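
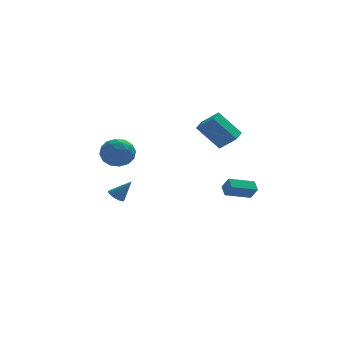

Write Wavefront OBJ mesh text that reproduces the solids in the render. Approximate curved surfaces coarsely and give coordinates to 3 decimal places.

v 2.863 -0.846 -1.389
v 3.179 -1.267 -0.61
v 2.832 -0.148 -0.999
v 3.147 -0.569 -0.22
v 4.473 -0.511 -1.86
v 4.788 -0.932 -1.081
v 4.441 0.187 -1.47
v 4.757 -0.234 -0.691
v 2.653 -0.318 2.126
v 1.387 0.162 3.652
v 3.16 0.58 2.264
v 1.893 1.059 3.79
v 3.507 -0.939 3.03
v 2.24 -0.46 4.556
v 4.013 -0.042 3.168
v 2.747 0.438 4.694
v -2.941 2.285 -2.256
v -2.509 2.079 -2.618
v -2.039 2.155 -1.104
v -2.469 2.364 -2.618
v -2.537 2.63 -2.534
v -2.698 2.817 -2.387
v -2.915 2.882 -2.211
v -3.137 2.81 -2.044
v -3.315 2.618 -1.926
v -3.407 2.349 -1.884
v -3.393 2.066 -1.927
v -3.275 1.832 -2.046
v -3.081 1.703 -2.213
v -2.854 1.706 -2.389
v -2.648 1.842 -2.536
v -3.661 -2.62 3.838
v -2.906 -3.345 3.933
v -4.574 -3.695 2.887
v -3.819 -4.42 2.982
v -4.399 -4.153 3.817
v -3.835 -3.488 4.405
v -3.645 -3.552 2.415
v -3.081 -2.887 3.003
v -2.896 -3.921 3.054
v -3.362 -4.292 3.921
v -4.118 -2.748 2.899
v -4.584 -3.119 3.766
v -3.204 -2.888 3.969
v -4.276 -4.152 2.851
v -4.617 -3.995 3.342
v -4.173 -4.421 3.398
v -3.75 -2.972 4.246
v -3.306 -3.398 4.302
v -4.183 -3.873 4.234
v -4.174 -3.642 2.518
v -3.73 -4.068 2.574
v -3.307 -2.619 3.422
v -2.863 -3.045 3.478
v -3.297 -3.167 2.586
v -2.754 -3.653 3.508
v -3.29 -4.285 2.949
v -3.188 -3.775 2.616
v -2.857 -3.384 2.961
v -3.028 -3.871 4.018
v -3.564 -4.503 3.459
v -3.905 -4.346 3.949
v -3.573 -3.955 4.295
v -3.022 -4.21 3.501
v -3.916 -2.537 3.361
v -4.452 -3.169 2.802
v -3.907 -3.085 2.525
v -3.575 -2.694 2.871
v -4.19 -2.755 3.871
v -4.726 -3.387 3.312
v -4.623 -3.656 3.859
v -4.292 -3.265 4.204
v -4.458 -2.83 3.319
f 2 4 1
f 5 2 1
f 1 4 3
f 3 5 1
f 2 8 4
f 6 2 5
f 6 8 2
f 4 8 3
f 7 5 3
f 3 8 7
f 7 6 5
f 8 6 7
f 10 12 9
f 13 10 9
f 9 12 11
f 11 13 9
f 10 16 12
f 14 10 13
f 14 16 10
f 12 16 11
f 15 13 11
f 11 16 15
f 15 14 13
f 16 14 15
f 18 17 20
f 18 20 19
f 20 17 21
f 20 21 19
f 21 17 22
f 21 22 19
f 22 17 23
f 22 23 19
f 23 17 24
f 23 24 19
f 24 17 25
f 24 25 19
f 25 17 26
f 25 26 19
f 26 17 27
f 26 27 19
f 27 17 28
f 27 28 19
f 28 17 29
f 28 29 19
f 29 17 30
f 29 30 19
f 30 17 31
f 30 31 19
f 31 17 18
f 31 18 19
f 32 69 48
f 69 43 72
f 48 72 37
f 69 72 48
f 32 48 44
f 48 37 49
f 44 49 33
f 48 49 44
f 32 44 53
f 44 33 54
f 53 54 39
f 44 54 53
f 32 53 65
f 53 39 68
f 65 68 42
f 53 68 65
f 32 65 69
f 65 42 73
f 69 73 43
f 65 73 69
f 33 49 60
f 49 37 63
f 60 63 41
f 49 63 60
f 37 72 50
f 72 43 71
f 50 71 36
f 72 71 50
f 43 73 70
f 73 42 66
f 70 66 34
f 73 66 70
f 42 68 67
f 68 39 55
f 67 55 38
f 68 55 67
f 39 54 59
f 54 33 56
f 59 56 40
f 54 56 59
f 35 61 47
f 61 41 62
f 47 62 36
f 61 62 47
f 35 47 45
f 47 36 46
f 45 46 34
f 47 46 45
f 35 45 52
f 45 34 51
f 52 51 38
f 45 51 52
f 35 52 57
f 52 38 58
f 57 58 40
f 52 58 57
f 35 57 61
f 57 40 64
f 61 64 41
f 57 64 61
f 36 62 50
f 62 41 63
f 50 63 37
f 62 63 50
f 34 46 70
f 46 36 71
f 70 71 43
f 46 71 70
f 38 51 67
f 51 34 66
f 67 66 42
f 51 66 67
f 40 58 59
f 58 38 55
f 59 55 39
f 58 55 59
f 41 64 60
f 64 40 56
f 60 56 33
f 64 56 60



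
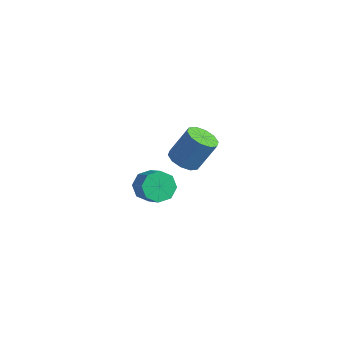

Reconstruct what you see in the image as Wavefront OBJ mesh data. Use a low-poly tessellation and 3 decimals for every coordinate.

v -0.117 -2.642 -0.112
v 0.426 -2.369 -0.802
v 1.46 -2.644 -0.099
v 0.917 -2.918 0.592
v 0.266 -1.844 -0.362
v 1.299 -2.119 0.342
v -0.118 -1.786 0.225
v 0.915 -2.062 0.929
v -0.502 -2.23 0.615
v 0.531 -2.505 1.319
v -0.66 -2.916 0.579
v 0.374 -3.191 1.282
v -0.499 -3.441 0.138
v 0.534 -3.716 0.842
v -0.115 -3.498 -0.449
v 0.918 -3.774 0.255
v 0.269 -3.055 -0.839
v 1.302 -3.33 -0.135
v -3.875 3.014 -3.392
v -3.38 3.68 -3.874
v -2.809 4.532 -2.11
v -3.305 3.866 -1.628
v -3.931 3.884 -3.794
v -3.361 4.736 -2.03
v -4.461 3.756 -3.561
v -3.891 4.607 -1.797
v -4.767 3.344 -3.263
v -4.197 4.196 -1.499
v -4.733 2.806 -3.014
v -4.163 3.658 -1.25
v -4.371 2.348 -2.91
v -3.8 3.2 -1.146
v -3.819 2.144 -2.99
v -3.249 2.996 -1.226
v -3.289 2.273 -3.223
v -2.719 3.124 -1.459
v -2.983 2.684 -3.521
v -2.413 3.536 -1.757
v -3.017 3.222 -3.77
v -2.447 4.074 -2.006
f 2 1 5
f 2 5 3
f 3 5 6
f 3 6 4
f 5 1 7
f 5 7 6
f 6 7 8
f 6 8 4
f 7 1 9
f 7 9 8
f 8 9 10
f 8 10 4
f 9 1 11
f 9 11 10
f 10 11 12
f 10 12 4
f 11 1 13
f 11 13 12
f 12 13 14
f 12 14 4
f 13 1 15
f 13 15 14
f 14 15 16
f 14 16 4
f 15 1 17
f 15 17 16
f 16 17 18
f 16 18 4
f 17 1 2
f 17 2 18
f 18 2 3
f 18 3 4
f 20 19 23
f 20 23 21
f 21 23 24
f 21 24 22
f 23 19 25
f 23 25 24
f 24 25 26
f 24 26 22
f 25 19 27
f 25 27 26
f 26 27 28
f 26 28 22
f 27 19 29
f 27 29 28
f 28 29 30
f 28 30 22
f 29 19 31
f 29 31 30
f 30 31 32
f 30 32 22
f 31 19 33
f 31 33 32
f 32 33 34
f 32 34 22
f 33 19 35
f 33 35 34
f 34 35 36
f 34 36 22
f 35 19 37
f 35 37 36
f 36 37 38
f 36 38 22
f 37 19 39
f 37 39 38
f 38 39 40
f 38 40 22
f 39 19 20
f 39 20 40
f 40 20 21
f 40 21 22



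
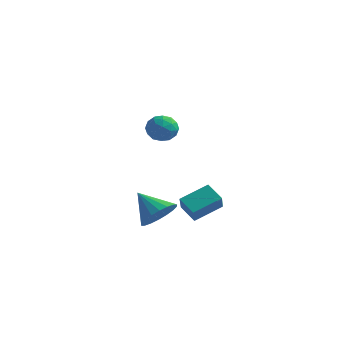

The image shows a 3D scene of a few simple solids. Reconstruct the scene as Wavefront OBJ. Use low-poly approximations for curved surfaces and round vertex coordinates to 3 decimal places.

v -2.163 0.731 -2.727
v -1.561 1.368 -2.096
v -3.497 0.829 -1.553
v -1.788 1.683 -2.38
v -2.089 1.809 -2.733
v -2.405 1.721 -3.084
v -2.673 1.438 -3.365
v -2.84 1.014 -3.52
v -2.872 0.535 -3.517
v -2.765 0.094 -3.358
v -2.538 -0.22 -3.074
v -2.236 -0.346 -2.721
v -1.921 -0.259 -2.37
v -1.653 0.025 -2.089
v -1.486 0.448 -1.934
v -1.453 0.928 -1.937
v -1.451 0.554 3.71
v -0.75 0.325 3.329
v -2.01 -0.625 3.391
v -1.309 -0.854 3.01
v -1.326 -0.778 3.836
v -0.98 -0.049 4.034
v -1.78 -0.251 2.686
v -1.434 0.478 2.884
v -0.953 -0.173 2.696
v -0.672 -0.498 3.407
v -2.088 0.198 3.313
v -1.807 -0.127 4.024
v -1.051 0.543 3.548
v -1.709 -0.843 3.172
v -1.719 -0.798 3.658
v -1.307 -0.933 3.434
v -1.187 0.323 3.962
v -0.775 0.189 3.738
v -1.114 -0.46 4.036
v -1.985 -0.489 2.982
v -1.573 -0.623 2.758
v -1.453 0.633 3.286
v -1.041 0.498 3.062
v -1.646 0.16 2.684
v -0.758 0.116 2.952
v -1.087 -0.577 2.764
v -1.364 -0.223 2.574
v -1.16 0.206 2.69
v -0.594 -0.075 3.369
v -0.922 -0.769 3.182
v -0.933 -0.724 3.668
v -0.729 -0.295 3.784
v -0.713 -0.368 2.997
v -1.838 0.469 3.538
v -2.166 -0.225 3.351
v -2.031 -0.005 2.936
v -1.827 0.424 3.052
v -1.673 0.277 3.956
v -2.002 -0.416 3.768
v -1.6 -0.506 4.03
v -1.396 -0.077 4.146
v -2.047 0.068 3.723
v -1.465 2.626 -3.029
v -2.414 2.851 -2.382
v -1.898 3.394 -3.93
v -2.846 3.619 -3.282
v -0.654 3.941 -2.298
v -1.602 4.166 -1.65
v -1.086 4.709 -3.198
v -2.035 4.934 -2.551
f 2 1 4
f 2 4 3
f 4 1 5
f 4 5 3
f 5 1 6
f 5 6 3
f 6 1 7
f 6 7 3
f 7 1 8
f 7 8 3
f 8 1 9
f 8 9 3
f 9 1 10
f 9 10 3
f 10 1 11
f 10 11 3
f 11 1 12
f 11 12 3
f 12 1 13
f 12 13 3
f 13 1 14
f 13 14 3
f 14 1 15
f 14 15 3
f 15 1 16
f 15 16 3
f 16 1 2
f 16 2 3
f 17 54 33
f 54 28 57
f 33 57 22
f 54 57 33
f 17 33 29
f 33 22 34
f 29 34 18
f 33 34 29
f 17 29 38
f 29 18 39
f 38 39 24
f 29 39 38
f 17 38 50
f 38 24 53
f 50 53 27
f 38 53 50
f 17 50 54
f 50 27 58
f 54 58 28
f 50 58 54
f 18 34 45
f 34 22 48
f 45 48 26
f 34 48 45
f 22 57 35
f 57 28 56
f 35 56 21
f 57 56 35
f 28 58 55
f 58 27 51
f 55 51 19
f 58 51 55
f 27 53 52
f 53 24 40
f 52 40 23
f 53 40 52
f 24 39 44
f 39 18 41
f 44 41 25
f 39 41 44
f 20 46 32
f 46 26 47
f 32 47 21
f 46 47 32
f 20 32 30
f 32 21 31
f 30 31 19
f 32 31 30
f 20 30 37
f 30 19 36
f 37 36 23
f 30 36 37
f 20 37 42
f 37 23 43
f 42 43 25
f 37 43 42
f 20 42 46
f 42 25 49
f 46 49 26
f 42 49 46
f 21 47 35
f 47 26 48
f 35 48 22
f 47 48 35
f 19 31 55
f 31 21 56
f 55 56 28
f 31 56 55
f 23 36 52
f 36 19 51
f 52 51 27
f 36 51 52
f 25 43 44
f 43 23 40
f 44 40 24
f 43 40 44
f 26 49 45
f 49 25 41
f 45 41 18
f 49 41 45
f 60 62 59
f 63 60 59
f 59 62 61
f 61 63 59
f 60 66 62
f 64 60 63
f 64 66 60
f 62 66 61
f 65 63 61
f 61 66 65
f 65 64 63
f 66 64 65



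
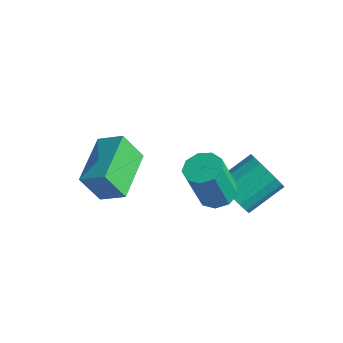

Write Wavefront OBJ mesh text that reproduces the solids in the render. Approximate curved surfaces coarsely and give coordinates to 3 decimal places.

v 1.679 -0.725 0.703
v 2.414 -0.644 0.326
v 2.656 0.666 1.079
v 1.921 0.585 1.457
v 2.161 -0.457 0.083
v 2.403 0.852 0.836
v 1.798 -0.332 -0.018
v 2.04 0.978 0.735
v 1.407 -0.296 0.046
v 1.649 1.013 0.8
v 1.079 -0.359 0.261
v 1.321 0.95 1.015
v 0.888 -0.506 0.577
v 1.13 0.804 1.331
v 0.879 -0.703 0.922
v 1.121 0.607 1.676
v 1.052 -0.904 1.217
v 1.295 0.405 1.971
v 1.37 -1.065 1.394
v 1.612 0.244 2.148
v 1.758 -1.148 1.413
v 2 0.162 2.166
v 2.128 -1.133 1.269
v 2.37 0.176 2.023
v 2.395 -1.026 0.996
v 2.637 0.284 1.749
v 2.498 -0.849 0.655
v 2.74 0.461 1.409
v -1.656 -4.425 1.44
v -0.842 -3.997 1.947
v -2.733 -2.803 1.799
v -1.919 -2.375 2.305
v -1.241 -3.905 0.335
v -0.427 -3.477 0.841
v -2.318 -2.283 0.693
v -1.504 -1.855 1.2
v 1.749 -1.431 1.43
v 2.336 -1.097 1.574
v 2.258 -1.676 3.234
v 1.671 -2.009 3.09
v 1.966 -0.815 1.654
v 1.888 -1.394 3.315
v 1.494 -0.821 1.63
v 1.416 -1.4 3.29
v 1.142 -1.113 1.512
v 1.064 -1.691 3.172
v 1.074 -1.553 1.356
v 0.996 -2.131 3.016
v 1.322 -1.936 1.234
v 1.243 -2.514 2.894
v 1.769 -2.082 1.204
v 1.691 -2.661 2.864
v 2.207 -1.924 1.279
v 2.129 -2.503 2.94
v 2.431 -1.535 1.426
v 2.353 -2.114 3.086
f 2 1 5
f 2 5 3
f 3 5 6
f 3 6 4
f 5 1 7
f 5 7 6
f 6 7 8
f 6 8 4
f 7 1 9
f 7 9 8
f 8 9 10
f 8 10 4
f 9 1 11
f 9 11 10
f 10 11 12
f 10 12 4
f 11 1 13
f 11 13 12
f 12 13 14
f 12 14 4
f 13 1 15
f 13 15 14
f 14 15 16
f 14 16 4
f 15 1 17
f 15 17 16
f 16 17 18
f 16 18 4
f 17 1 19
f 17 19 18
f 18 19 20
f 18 20 4
f 19 1 21
f 19 21 20
f 20 21 22
f 20 22 4
f 21 1 23
f 21 23 22
f 22 23 24
f 22 24 4
f 23 1 25
f 23 25 24
f 24 25 26
f 24 26 4
f 25 1 27
f 25 27 26
f 26 27 28
f 26 28 4
f 27 1 2
f 27 2 28
f 28 2 3
f 28 3 4
f 30 32 29
f 33 30 29
f 29 32 31
f 31 33 29
f 30 36 32
f 34 30 33
f 34 36 30
f 32 36 31
f 35 33 31
f 31 36 35
f 35 34 33
f 36 34 35
f 38 37 41
f 38 41 39
f 39 41 42
f 39 42 40
f 41 37 43
f 41 43 42
f 42 43 44
f 42 44 40
f 43 37 45
f 43 45 44
f 44 45 46
f 44 46 40
f 45 37 47
f 45 47 46
f 46 47 48
f 46 48 40
f 47 37 49
f 47 49 48
f 48 49 50
f 48 50 40
f 49 37 51
f 49 51 50
f 50 51 52
f 50 52 40
f 51 37 53
f 51 53 52
f 52 53 54
f 52 54 40
f 53 37 55
f 53 55 54
f 54 55 56
f 54 56 40
f 55 37 38
f 55 38 56
f 56 38 39
f 56 39 40



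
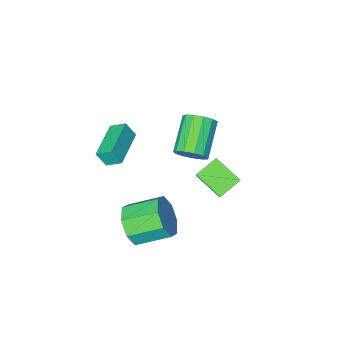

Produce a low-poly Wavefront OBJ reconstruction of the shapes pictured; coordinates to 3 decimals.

v 0.642 -2.089 -0.23
v 0.96 -2.394 0.485
v 0.196 -1.528 0.208
v 0.514 -1.833 0.923
v 2.066 -0.867 -0.343
v 2.384 -1.172 0.372
v 1.62 -0.306 0.095
v 1.938 -0.611 0.81
v 2.068 1.154 -2.78
v 2.645 1.318 -1.942
v 1.39 2.169 -1.243
v 0.812 2.006 -2.08
v 2.729 1.886 -2.483
v 1.474 2.737 -1.784
v 2.426 2.025 -3.197
v 1.171 2.877 -2.498
v 1.913 1.654 -3.667
v 0.658 2.506 -2.968
v 1.49 0.991 -3.617
v 0.235 1.842 -2.918
v 1.406 0.423 -3.076
v 0.151 1.274 -2.377
v 1.709 0.283 -2.362
v 0.454 1.135 -1.663
v 2.222 0.654 -1.892
v 0.967 1.506 -1.193
v -2.613 -1.541 -2.978
v -2.165 -1.415 -2.316
v -3.378 -2.553 -1.279
v -3.827 -2.679 -1.942
v -2.48 -1.085 -2.322
v -3.693 -2.223 -1.285
v -2.837 -0.9 -2.537
v -4.051 -2.038 -1.5
v -3.124 -0.918 -2.892
v -4.337 -2.056 -1.855
v -3.248 -1.134 -3.274
v -4.461 -2.272 -2.237
v -3.171 -1.479 -3.563
v -4.384 -2.617 -2.526
v -2.917 -1.844 -3.666
v -4.13 -2.982 -2.629
v -2.566 -2.113 -3.551
v -3.779 -3.251 -2.514
v -2.231 -2.2 -3.254
v -3.444 -3.338 -2.217
v -2.017 -2.078 -2.869
v -3.23 -3.216 -1.832
v -1.992 -1.785 -2.52
v -3.205 -2.923 -1.483
v -2.537 2.405 -1.121
v -2.124 1.177 -0.446
v -1.973 3.277 0.122
v -1.56 2.05 0.797
v -1.5 2.47 -1.637
v -1.087 1.243 -0.962
v -0.936 3.343 -0.394
v -0.523 2.115 0.281
f 2 4 1
f 5 2 1
f 1 4 3
f 3 5 1
f 2 8 4
f 6 2 5
f 6 8 2
f 4 8 3
f 7 5 3
f 3 8 7
f 7 6 5
f 8 6 7
f 10 9 13
f 10 13 11
f 11 13 14
f 11 14 12
f 13 9 15
f 13 15 14
f 14 15 16
f 14 16 12
f 15 9 17
f 15 17 16
f 16 17 18
f 16 18 12
f 17 9 19
f 17 19 18
f 18 19 20
f 18 20 12
f 19 9 21
f 19 21 20
f 20 21 22
f 20 22 12
f 21 9 23
f 21 23 22
f 22 23 24
f 22 24 12
f 23 9 25
f 23 25 24
f 24 25 26
f 24 26 12
f 25 9 10
f 25 10 26
f 26 10 11
f 26 11 12
f 28 27 31
f 28 31 29
f 29 31 32
f 29 32 30
f 31 27 33
f 31 33 32
f 32 33 34
f 32 34 30
f 33 27 35
f 33 35 34
f 34 35 36
f 34 36 30
f 35 27 37
f 35 37 36
f 36 37 38
f 36 38 30
f 37 27 39
f 37 39 38
f 38 39 40
f 38 40 30
f 39 27 41
f 39 41 40
f 40 41 42
f 40 42 30
f 41 27 43
f 41 43 42
f 42 43 44
f 42 44 30
f 43 27 45
f 43 45 44
f 44 45 46
f 44 46 30
f 45 27 47
f 45 47 46
f 46 47 48
f 46 48 30
f 47 27 49
f 47 49 48
f 48 49 50
f 48 50 30
f 49 27 28
f 49 28 50
f 50 28 29
f 50 29 30
f 52 54 51
f 55 52 51
f 51 54 53
f 53 55 51
f 52 58 54
f 56 52 55
f 56 58 52
f 54 58 53
f 57 55 53
f 53 58 57
f 57 56 55
f 58 56 57



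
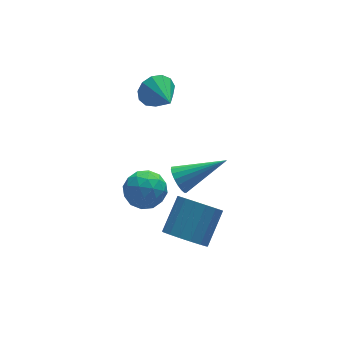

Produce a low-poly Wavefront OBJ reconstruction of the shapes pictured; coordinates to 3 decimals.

v -1.83 4.339 1.61
v -1.497 4.577 2.285
v -1.77 3.001 2.05
v -1.937 4.579 2.355
v -2.343 4.506 2.188
v -2.586 4.379 1.837
v -2.589 4.24 1.414
v -2.352 4.132 1.054
v -1.949 4.09 0.87
v -1.508 4.127 0.92
v -1.17 4.231 1.19
v -1.041 4.37 1.593
v -1.163 4.498 2.002
v -2.808 -1.019 -2.268
v -2.098 -1.151 -2.839
v -1.122 -0.292 -1.823
v -1.832 -0.161 -1.252
v -2.28 -0.776 -2.981
v -1.304 0.083 -1.965
v -2.583 -0.457 -2.96
v -1.607 0.402 -1.944
v -2.937 -0.266 -2.781
v -1.961 0.592 -1.764
v -3.262 -0.249 -2.484
v -2.286 0.61 -1.468
v -3.482 -0.407 -2.137
v -2.506 0.451 -1.121
v -3.549 -0.707 -1.821
v -2.573 0.152 -0.805
v -3.445 -1.077 -1.607
v -2.469 -0.218 -0.591
v -3.196 -1.435 -1.545
v -2.22 -0.576 -0.528
v -2.858 -1.697 -1.648
v -1.882 -0.838 -0.632
v -2.508 -1.804 -1.893
v -1.532 -0.945 -0.877
v -2.227 -1.731 -2.224
v -1.251 -0.873 -1.208
v -2.079 -1.496 -2.566
v -1.103 -0.637 -1.549
v -1.836 1.991 -1.958
v -1.529 2.299 -2.441
v 0.016 1.609 -1.022
v -1.581 2.511 -2.251
v -1.683 2.621 -2.004
v -1.816 2.605 -1.747
v -1.953 2.468 -1.532
v -2.066 2.236 -1.402
v -2.135 1.956 -1.381
v -2.143 1.682 -1.475
v -2.092 1.47 -1.664
v -1.989 1.361 -1.912
v -1.856 1.376 -2.168
v -1.72 1.513 -2.383
v -1.606 1.745 -2.514
v -1.538 2.025 -2.534
v -3.676 1.979 -1.239
v -3.164 1.758 -0.527
v -3.936 0.562 -1.493
v -3.424 0.341 -0.781
v -4.219 0.753 -0.656
v -4.059 1.629 -0.499
v -3.041 0.691 -1.521
v -2.881 1.567 -1.364
v -2.772 0.962 -0.701
v -3.5 1 -0.166
v -3.6 1.32 -1.854
v -4.328 1.358 -1.319
v -3.397 1.993 -0.861
v -3.703 0.327 -1.159
v -4.17 0.569 -1.086
v -3.87 0.439 -0.667
v -3.923 1.917 -0.845
v -3.623 1.787 -0.426
v -4.243 1.196 -0.502
v -3.477 0.533 -1.594
v -3.177 0.403 -1.175
v -3.23 1.881 -1.353
v -2.93 1.751 -0.934
v -2.857 1.124 -1.518
v -2.866 1.395 -0.545
v -3.019 0.562 -0.694
v -2.794 0.768 -1.129
v -2.699 1.283 -1.037
v -3.294 1.418 -0.23
v -3.447 0.584 -0.379
v -3.914 0.827 -0.306
v -3.82 1.341 -0.214
v -3.064 0.95 -0.333
v -3.653 1.736 -1.641
v -3.806 0.902 -1.79
v -3.28 0.979 -1.806
v -3.186 1.493 -1.714
v -4.081 1.758 -1.326
v -4.234 0.925 -1.475
v -4.401 1.037 -0.983
v -4.306 1.552 -0.891
v -4.036 1.37 -1.687
f 2 1 4
f 2 4 3
f 4 1 5
f 4 5 3
f 5 1 6
f 5 6 3
f 6 1 7
f 6 7 3
f 7 1 8
f 7 8 3
f 8 1 9
f 8 9 3
f 9 1 10
f 9 10 3
f 10 1 11
f 10 11 3
f 11 1 12
f 11 12 3
f 12 1 13
f 12 13 3
f 13 1 2
f 13 2 3
f 15 14 18
f 15 18 16
f 16 18 19
f 16 19 17
f 18 14 20
f 18 20 19
f 19 20 21
f 19 21 17
f 20 14 22
f 20 22 21
f 21 22 23
f 21 23 17
f 22 14 24
f 22 24 23
f 23 24 25
f 23 25 17
f 24 14 26
f 24 26 25
f 25 26 27
f 25 27 17
f 26 14 28
f 26 28 27
f 27 28 29
f 27 29 17
f 28 14 30
f 28 30 29
f 29 30 31
f 29 31 17
f 30 14 32
f 30 32 31
f 31 32 33
f 31 33 17
f 32 14 34
f 32 34 33
f 33 34 35
f 33 35 17
f 34 14 36
f 34 36 35
f 35 36 37
f 35 37 17
f 36 14 38
f 36 38 37
f 37 38 39
f 37 39 17
f 38 14 40
f 38 40 39
f 39 40 41
f 39 41 17
f 40 14 15
f 40 15 41
f 41 15 16
f 41 16 17
f 43 42 45
f 43 45 44
f 45 42 46
f 45 46 44
f 46 42 47
f 46 47 44
f 47 42 48
f 47 48 44
f 48 42 49
f 48 49 44
f 49 42 50
f 49 50 44
f 50 42 51
f 50 51 44
f 51 42 52
f 51 52 44
f 52 42 53
f 52 53 44
f 53 42 54
f 53 54 44
f 54 42 55
f 54 55 44
f 55 42 56
f 55 56 44
f 56 42 57
f 56 57 44
f 57 42 43
f 57 43 44
f 58 95 74
f 95 69 98
f 74 98 63
f 95 98 74
f 58 74 70
f 74 63 75
f 70 75 59
f 74 75 70
f 58 70 79
f 70 59 80
f 79 80 65
f 70 80 79
f 58 79 91
f 79 65 94
f 91 94 68
f 79 94 91
f 58 91 95
f 91 68 99
f 95 99 69
f 91 99 95
f 59 75 86
f 75 63 89
f 86 89 67
f 75 89 86
f 63 98 76
f 98 69 97
f 76 97 62
f 98 97 76
f 69 99 96
f 99 68 92
f 96 92 60
f 99 92 96
f 68 94 93
f 94 65 81
f 93 81 64
f 94 81 93
f 65 80 85
f 80 59 82
f 85 82 66
f 80 82 85
f 61 87 73
f 87 67 88
f 73 88 62
f 87 88 73
f 61 73 71
f 73 62 72
f 71 72 60
f 73 72 71
f 61 71 78
f 71 60 77
f 78 77 64
f 71 77 78
f 61 78 83
f 78 64 84
f 83 84 66
f 78 84 83
f 61 83 87
f 83 66 90
f 87 90 67
f 83 90 87
f 62 88 76
f 88 67 89
f 76 89 63
f 88 89 76
f 60 72 96
f 72 62 97
f 96 97 69
f 72 97 96
f 64 77 93
f 77 60 92
f 93 92 68
f 77 92 93
f 66 84 85
f 84 64 81
f 85 81 65
f 84 81 85
f 67 90 86
f 90 66 82
f 86 82 59
f 90 82 86



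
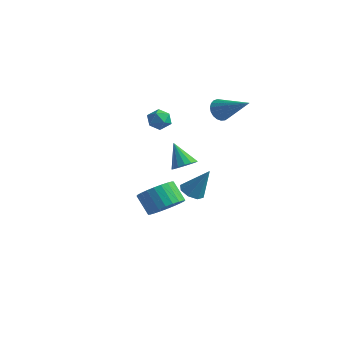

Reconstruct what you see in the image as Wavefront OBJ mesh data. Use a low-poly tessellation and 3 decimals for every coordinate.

v -2.216 2.326 -2.13
v -1.787 2.858 -1.904
v -3.124 2.514 -0.85
v -2.047 3.025 -2.113
v -2.352 3.005 -2.326
v -2.621 2.803 -2.487
v -2.781 2.473 -2.552
v -2.79 2.104 -2.504
v -2.646 1.794 -2.356
v -2.386 1.626 -2.147
v -2.081 1.646 -1.934
v -1.812 1.848 -1.773
v -1.652 2.178 -1.708
v -1.643 2.548 -1.756
v 1.744 -3.772 -1.291
v 2.482 -3.737 -0.646
v 1.653 -3.614 0.295
v 0.916 -3.648 -0.349
v 2.44 -3.367 -0.731
v 1.611 -3.243 0.21
v 2.292 -3.058 -0.902
v 1.463 -2.935 0.039
v 2.061 -2.858 -1.132
v 1.232 -2.735 -0.19
v 1.782 -2.797 -1.385
v 0.953 -2.674 -0.444
v 1.497 -2.884 -1.625
v 0.668 -2.761 -0.684
v 1.249 -3.107 -1.814
v 0.421 -2.984 -0.872
v 1.077 -3.431 -1.923
v 0.249 -3.307 -0.981
v 1.007 -3.806 -1.935
v 0.178 -3.683 -0.994
v 1.049 -4.177 -1.85
v 0.22 -4.053 -0.909
v 1.197 -4.485 -1.679
v 0.368 -4.362 -0.738
v 1.428 -4.685 -1.45
v 0.599 -4.562 -0.508
v 1.707 -4.746 -1.196
v 0.878 -4.623 -0.255
v 1.992 -4.659 -0.956
v 1.163 -4.536 -0.015
v 2.239 -4.436 -0.768
v 1.411 -4.313 0.174
v 2.411 -4.113 -0.659
v 1.583 -3.989 0.283
v -1.798 -0.205 2.962
v -1.522 0.189 2.462
v -1.538 -1.129 2.378
v -1.262 -0.735 1.878
v -0.951 -0.777 2.497
v -1.112 -0.207 2.858
v -1.948 -0.733 1.982
v -2.109 -0.163 2.343
v -1.615 -0.138 1.856
v -0.999 -0.165 2.174
v -2.061 -0.775 2.666
v -1.445 -0.802 2.984
v -2.152 2.832 -4.228
v -1.571 3.078 -4.595
v -1.308 3.248 -2.612
v -1.949 3.478 -4.5
v -2.446 3.5 -4.246
v -2.771 3.131 -3.981
v -2.734 2.586 -3.861
v -2.355 2.186 -3.955
v -1.858 2.164 -4.21
v -1.534 2.533 -4.474
v 0.197 2.183 2.664
v 0.515 2.436 2.094
v 2.003 2.197 3.676
v 0.436 2.68 2.232
v 0.315 2.837 2.445
v 0.174 2.882 2.695
v 0.037 2.806 2.941
v -0.072 2.622 3.138
v -0.135 2.362 3.254
v -0.14 2.072 3.267
v -0.087 1.8 3.176
v 0.015 1.595 2.997
v 0.149 1.492 2.76
v 0.291 1.508 2.506
v 0.416 1.641 2.28
v 0.504 1.867 2.12
v 0.539 2.149 2.054
f 2 1 4
f 2 4 3
f 4 1 5
f 4 5 3
f 5 1 6
f 5 6 3
f 6 1 7
f 6 7 3
f 7 1 8
f 7 8 3
f 8 1 9
f 8 9 3
f 9 1 10
f 9 10 3
f 10 1 11
f 10 11 3
f 11 1 12
f 11 12 3
f 12 1 13
f 12 13 3
f 13 1 14
f 13 14 3
f 14 1 2
f 14 2 3
f 16 15 19
f 16 19 17
f 17 19 20
f 17 20 18
f 19 15 21
f 19 21 20
f 20 21 22
f 20 22 18
f 21 15 23
f 21 23 22
f 22 23 24
f 22 24 18
f 23 15 25
f 23 25 24
f 24 25 26
f 24 26 18
f 25 15 27
f 25 27 26
f 26 27 28
f 26 28 18
f 27 15 29
f 27 29 28
f 28 29 30
f 28 30 18
f 29 15 31
f 29 31 30
f 30 31 32
f 30 32 18
f 31 15 33
f 31 33 32
f 32 33 34
f 32 34 18
f 33 15 35
f 33 35 34
f 34 35 36
f 34 36 18
f 35 15 37
f 35 37 36
f 36 37 38
f 36 38 18
f 37 15 39
f 37 39 38
f 38 39 40
f 38 40 18
f 39 15 41
f 39 41 40
f 40 41 42
f 40 42 18
f 41 15 43
f 41 43 42
f 42 43 44
f 42 44 18
f 43 15 45
f 43 45 44
f 44 45 46
f 44 46 18
f 45 15 47
f 45 47 46
f 46 47 48
f 46 48 18
f 47 15 16
f 47 16 48
f 48 16 17
f 48 17 18
f 49 60 54
f 49 54 50
f 49 50 56
f 49 56 59
f 49 59 60
f 50 54 58
f 54 60 53
f 60 59 51
f 59 56 55
f 56 50 57
f 52 58 53
f 52 53 51
f 52 51 55
f 52 55 57
f 52 57 58
f 53 58 54
f 51 53 60
f 55 51 59
f 57 55 56
f 58 57 50
f 62 61 64
f 62 64 63
f 64 61 65
f 64 65 63
f 65 61 66
f 65 66 63
f 66 61 67
f 66 67 63
f 67 61 68
f 67 68 63
f 68 61 69
f 68 69 63
f 69 61 70
f 69 70 63
f 70 61 62
f 70 62 63
f 72 71 74
f 72 74 73
f 74 71 75
f 74 75 73
f 75 71 76
f 75 76 73
f 76 71 77
f 76 77 73
f 77 71 78
f 77 78 73
f 78 71 79
f 78 79 73
f 79 71 80
f 79 80 73
f 80 71 81
f 80 81 73
f 81 71 82
f 81 82 73
f 82 71 83
f 82 83 73
f 83 71 84
f 83 84 73
f 84 71 85
f 84 85 73
f 85 71 86
f 85 86 73
f 86 71 87
f 86 87 73
f 87 71 72
f 87 72 73



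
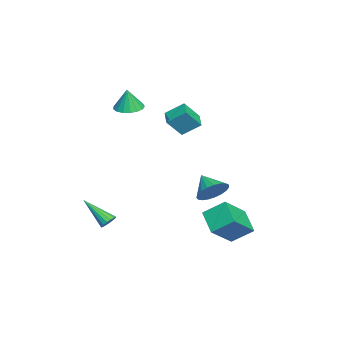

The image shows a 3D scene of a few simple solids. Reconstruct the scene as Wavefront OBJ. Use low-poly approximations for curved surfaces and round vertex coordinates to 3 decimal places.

v -0.936 2.091 -2.723
v -0.256 1.318 -2.71
v -1.864 1.289 -1.877
v -0.139 1.545 -2.366
v -0.16 1.867 -2.084
v -0.315 2.228 -1.913
v -0.578 2.564 -1.881
v -0.902 2.819 -1.995
v -1.233 2.948 -2.235
v -1.512 2.929 -2.56
v -1.691 2.765 -2.912
v -1.74 2.485 -3.232
v -1.65 2.136 -3.464
v -1.436 1.779 -3.568
v -1.136 1.477 -3.525
v -0.801 1.28 -3.344
v -0.49 1.224 -3.056
v 0.391 2.818 -4.464
v 0.353 4.068 -3.549
v 1.653 3.488 -5.329
v 1.615 4.739 -4.414
v 1.805 1.881 -3.126
v 1.767 3.132 -2.211
v 3.067 2.552 -3.991
v 3.029 3.802 -3.076
v -3.485 -3.154 2.597
v -2.616 -2.904 2.495
v -3.295 -3.226 4.043
v -2.828 -2.526 2.542
v -3.191 -2.292 2.602
v -3.621 -2.256 2.66
v -4.02 -2.425 2.704
v -4.296 -2.761 2.724
v -4.387 -3.187 2.714
v -4.271 -3.605 2.678
v -3.975 -3.92 2.623
v -3.567 -4.059 2.562
v -3.14 -3.991 2.51
v -2.792 -3.731 2.477
v -2.603 -3.338 2.472
v -4.449 -0.335 0.935
v -4.501 0.788 1.752
v -3.377 -0.06 0.624
v -3.429 1.063 1.442
v -3.911 -1.143 2.078
v -3.963 -0.02 2.896
v -2.839 -0.868 1.768
v -2.891 0.255 2.585
v 3.32 -3.054 -3.516
v 3.711 -3.384 -3.717
v 2.72 -4.566 -2.204
v 3.835 -3.246 -3.502
v 3.821 -3.056 -3.29
v 3.672 -2.866 -3.139
v 3.429 -2.726 -3.089
v 3.157 -2.674 -3.154
v 2.928 -2.724 -3.316
v 2.804 -2.863 -3.531
v 2.819 -3.052 -3.743
v 2.967 -3.243 -3.894
v 3.21 -3.382 -3.944
v 3.483 -3.434 -3.879
f 2 1 4
f 2 4 3
f 4 1 5
f 4 5 3
f 5 1 6
f 5 6 3
f 6 1 7
f 6 7 3
f 7 1 8
f 7 8 3
f 8 1 9
f 8 9 3
f 9 1 10
f 9 10 3
f 10 1 11
f 10 11 3
f 11 1 12
f 11 12 3
f 12 1 13
f 12 13 3
f 13 1 14
f 13 14 3
f 14 1 15
f 14 15 3
f 15 1 16
f 15 16 3
f 16 1 17
f 16 17 3
f 17 1 2
f 17 2 3
f 19 21 18
f 22 19 18
f 18 21 20
f 20 22 18
f 19 25 21
f 23 19 22
f 23 25 19
f 21 25 20
f 24 22 20
f 20 25 24
f 24 23 22
f 25 23 24
f 27 26 29
f 27 29 28
f 29 26 30
f 29 30 28
f 30 26 31
f 30 31 28
f 31 26 32
f 31 32 28
f 32 26 33
f 32 33 28
f 33 26 34
f 33 34 28
f 34 26 35
f 34 35 28
f 35 26 36
f 35 36 28
f 36 26 37
f 36 37 28
f 37 26 38
f 37 38 28
f 38 26 39
f 38 39 28
f 39 26 40
f 39 40 28
f 40 26 27
f 40 27 28
f 42 44 41
f 45 42 41
f 41 44 43
f 43 45 41
f 42 48 44
f 46 42 45
f 46 48 42
f 44 48 43
f 47 45 43
f 43 48 47
f 47 46 45
f 48 46 47
f 50 49 52
f 50 52 51
f 52 49 53
f 52 53 51
f 53 49 54
f 53 54 51
f 54 49 55
f 54 55 51
f 55 49 56
f 55 56 51
f 56 49 57
f 56 57 51
f 57 49 58
f 57 58 51
f 58 49 59
f 58 59 51
f 59 49 60
f 59 60 51
f 60 49 61
f 60 61 51
f 61 49 62
f 61 62 51
f 62 49 50
f 62 50 51



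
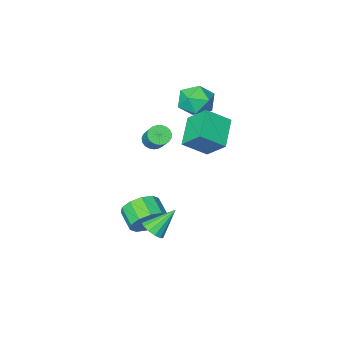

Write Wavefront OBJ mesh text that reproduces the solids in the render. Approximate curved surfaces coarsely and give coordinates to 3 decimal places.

v 1.747 1.177 -0.677
v 2.394 1.428 -0.029
v 2.3 0.394 0.465
v 1.653 0.143 -0.183
v 1.865 1.575 0.177
v 1.771 0.541 0.672
v 1.29 1.57 0.057
v 1.196 0.536 0.552
v 0.89 1.415 -0.343
v 0.796 0.381 0.151
v 0.817 1.169 -0.872
v 0.723 0.135 -0.377
v 1.1 0.926 -1.325
v 1.006 -0.108 -0.831
v 1.629 0.779 -1.532
v 1.535 -0.255 -1.037
v 2.204 0.784 -1.412
v 2.11 -0.25 -0.917
v 2.604 0.939 -1.011
v 2.51 -0.095 -0.517
v 2.677 1.185 -0.483
v 2.583 0.151 0.012
v -3.179 -1.788 4.291
v -2.303 -2.259 4.462
v -3.637 -3.001 3.298
v -2.761 -3.472 3.469
v -3.447 -3.397 4.206
v -3.164 -2.647 4.82
v -2.776 -2.613 2.94
v -2.493 -1.863 3.554
v -2.054 -2.769 3.628
v -2.469 -3.254 4.41
v -3.471 -2.006 3.35
v -3.886 -2.491 4.132
v 2.705 3.214 0.52
v 3.154 3.239 0.962
v 1.635 3.386 1.6
v 3.1 3.573 0.855
v 2.921 3.793 0.642
v 2.673 3.83 0.39
v 2.435 3.67 0.18
v 2.284 3.366 0.078
v 2.266 3.014 0.116
v 2.387 2.725 0.283
v 2.61 2.591 0.525
v 2.863 2.655 0.766
v 3.066 2.897 0.928
v -1.125 -3.474 1.248
v -0.545 -3.567 1.191
v -0.276 -2.518 2.214
v -0.855 -2.426 2.272
v -0.585 -3.393 1.023
v -0.316 -2.344 2.046
v -0.72 -3.233 0.894
v -0.451 -2.184 1.917
v -0.924 -3.114 0.826
v -0.655 -2.065 1.85
v -1.162 -3.058 0.832
v -0.893 -2.009 1.855
v -1.395 -3.074 0.909
v -1.126 -2.025 1.933
v -1.58 -3.159 1.045
v -1.311 -2.111 2.069
v -1.687 -3.299 1.216
v -1.418 -2.25 2.24
v -1.696 -3.469 1.393
v -1.427 -2.42 2.417
v -1.607 -3.64 1.545
v -1.338 -2.591 2.568
v -1.434 -3.782 1.645
v -1.165 -2.733 2.669
v -1.208 -3.871 1.677
v -0.939 -2.822 2.7
v -0.967 -3.892 1.634
v -0.698 -2.843 2.658
v -0.753 -3.84 1.525
v -0.484 -2.791 2.549
v -0.604 -3.725 1.368
v -0.335 -2.676 2.392
v -2.426 -0.688 1.405
v -3.452 -1.882 2.214
v -2.812 0.332 2.421
v -3.838 -0.862 3.23
v -1.282 -1.098 2.25
v -2.308 -2.292 3.059
v -1.668 -0.078 3.266
v -2.694 -1.272 4.075
f 2 1 5
f 2 5 3
f 3 5 6
f 3 6 4
f 5 1 7
f 5 7 6
f 6 7 8
f 6 8 4
f 7 1 9
f 7 9 8
f 8 9 10
f 8 10 4
f 9 1 11
f 9 11 10
f 10 11 12
f 10 12 4
f 11 1 13
f 11 13 12
f 12 13 14
f 12 14 4
f 13 1 15
f 13 15 14
f 14 15 16
f 14 16 4
f 15 1 17
f 15 17 16
f 16 17 18
f 16 18 4
f 17 1 19
f 17 19 18
f 18 19 20
f 18 20 4
f 19 1 21
f 19 21 20
f 20 21 22
f 20 22 4
f 21 1 2
f 21 2 22
f 22 2 3
f 22 3 4
f 23 34 28
f 23 28 24
f 23 24 30
f 23 30 33
f 23 33 34
f 24 28 32
f 28 34 27
f 34 33 25
f 33 30 29
f 30 24 31
f 26 32 27
f 26 27 25
f 26 25 29
f 26 29 31
f 26 31 32
f 27 32 28
f 25 27 34
f 29 25 33
f 31 29 30
f 32 31 24
f 36 35 38
f 36 38 37
f 38 35 39
f 38 39 37
f 39 35 40
f 39 40 37
f 40 35 41
f 40 41 37
f 41 35 42
f 41 42 37
f 42 35 43
f 42 43 37
f 43 35 44
f 43 44 37
f 44 35 45
f 44 45 37
f 45 35 46
f 45 46 37
f 46 35 47
f 46 47 37
f 47 35 36
f 47 36 37
f 49 48 52
f 49 52 50
f 50 52 53
f 50 53 51
f 52 48 54
f 52 54 53
f 53 54 55
f 53 55 51
f 54 48 56
f 54 56 55
f 55 56 57
f 55 57 51
f 56 48 58
f 56 58 57
f 57 58 59
f 57 59 51
f 58 48 60
f 58 60 59
f 59 60 61
f 59 61 51
f 60 48 62
f 60 62 61
f 61 62 63
f 61 63 51
f 62 48 64
f 62 64 63
f 63 64 65
f 63 65 51
f 64 48 66
f 64 66 65
f 65 66 67
f 65 67 51
f 66 48 68
f 66 68 67
f 67 68 69
f 67 69 51
f 68 48 70
f 68 70 69
f 69 70 71
f 69 71 51
f 70 48 72
f 70 72 71
f 71 72 73
f 71 73 51
f 72 48 74
f 72 74 73
f 73 74 75
f 73 75 51
f 74 48 76
f 74 76 75
f 75 76 77
f 75 77 51
f 76 48 78
f 76 78 77
f 77 78 79
f 77 79 51
f 78 48 49
f 78 49 79
f 79 49 50
f 79 50 51
f 81 83 80
f 84 81 80
f 80 83 82
f 82 84 80
f 81 87 83
f 85 81 84
f 85 87 81
f 83 87 82
f 86 84 82
f 82 87 86
f 86 85 84
f 87 85 86



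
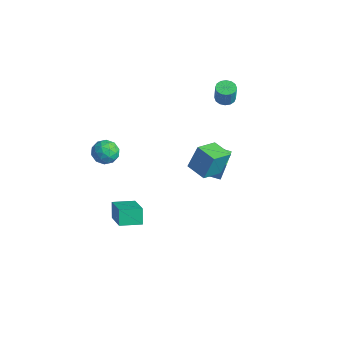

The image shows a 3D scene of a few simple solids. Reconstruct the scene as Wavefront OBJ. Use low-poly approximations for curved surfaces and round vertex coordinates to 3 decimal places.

v -1.655 2.141 -1.735
v -1.113 2.107 0.002
v -0.809 2.862 -1.985
v -0.266 2.828 -0.248
v -1.014 1.312 -1.952
v -0.471 1.278 -0.215
v -0.167 2.033 -2.202
v 0.375 1.999 -0.465
v -0.142 -0.209 0.28
v -0.013 0.354 1.696
v -0.385 1.108 -0.222
v -0.255 1.671 1.195
v 1.075 -0.051 0.105
v 1.205 0.512 1.522
v 0.833 1.266 -0.396
v 0.962 1.829 1.02
v -1.983 3.655 2.715
v -1.455 3.881 2.634
v -1.229 3.751 3.743
v -1.757 3.525 3.825
v -1.631 4.116 2.697
v -1.405 3.986 3.807
v -1.902 4.227 2.765
v -1.675 4.097 3.875
v -2.194 4.185 2.82
v -1.967 4.055 3.93
v -2.43 4.001 2.847
v -2.203 3.871 3.957
v -2.546 3.725 2.838
v -2.319 3.595 3.948
v -2.511 3.429 2.797
v -2.285 3.299 3.906
v -2.335 3.194 2.733
v -2.109 3.064 3.843
v -2.065 3.083 2.665
v -1.838 2.953 3.775
v -1.773 3.125 2.61
v -1.546 2.995 3.72
v -1.537 3.309 2.583
v -1.31 3.179 3.693
v -1.421 3.585 2.592
v -1.194 3.455 3.702
v -2.615 -3.373 2.27
v -1.889 -3.605 2.51
v -2.651 -4.355 1.43
v -1.925 -4.587 1.67
v -2.55 -4.66 2.162
v -2.528 -4.053 2.681
v -2.012 -3.907 1.259
v -1.99 -3.3 1.778
v -1.516 -3.935 1.885
v -1.849 -4.4 2.443
v -2.691 -3.56 1.497
v -3.024 -4.025 2.055
v -2.249 -3.403 2.464
v -2.291 -4.557 1.476
v -2.659 -4.6 1.766
v -2.232 -4.736 1.907
v -2.625 -3.666 2.564
v -2.198 -3.802 2.705
v -2.587 -4.422 2.501
v -2.342 -4.158 1.235
v -1.915 -4.294 1.376
v -2.308 -3.224 2.033
v -1.881 -3.36 2.174
v -1.953 -3.538 1.439
v -1.603 -3.733 2.237
v -1.624 -4.31 1.744
v -1.675 -3.911 1.502
v -1.662 -3.554 1.807
v -1.799 -4.006 2.565
v -1.82 -4.584 2.072
v -2.187 -4.626 2.361
v -2.174 -4.269 2.666
v -1.579 -4.2 2.198
v -2.72 -3.376 1.868
v -2.741 -3.954 1.375
v -2.366 -3.691 1.274
v -2.353 -3.334 1.579
v -2.916 -3.65 2.196
v -2.937 -4.227 1.703
v -2.878 -4.406 2.133
v -2.865 -4.049 2.438
v -2.961 -3.76 1.742
v -2.989 -3.203 -4.864
v -3.426 -2.897 -3.983
v -2.449 -2.04 -5.002
v -2.886 -1.733 -4.121
v -1.334 -3.847 -3.819
v -1.771 -3.54 -2.938
v -0.794 -2.683 -3.957
v -1.231 -2.377 -3.076
f 2 4 1
f 5 2 1
f 1 4 3
f 3 5 1
f 2 8 4
f 6 2 5
f 6 8 2
f 4 8 3
f 7 5 3
f 3 8 7
f 7 6 5
f 8 6 7
f 10 12 9
f 13 10 9
f 9 12 11
f 11 13 9
f 10 16 12
f 14 10 13
f 14 16 10
f 12 16 11
f 15 13 11
f 11 16 15
f 15 14 13
f 16 14 15
f 18 17 21
f 18 21 19
f 19 21 22
f 19 22 20
f 21 17 23
f 21 23 22
f 22 23 24
f 22 24 20
f 23 17 25
f 23 25 24
f 24 25 26
f 24 26 20
f 25 17 27
f 25 27 26
f 26 27 28
f 26 28 20
f 27 17 29
f 27 29 28
f 28 29 30
f 28 30 20
f 29 17 31
f 29 31 30
f 30 31 32
f 30 32 20
f 31 17 33
f 31 33 32
f 32 33 34
f 32 34 20
f 33 17 35
f 33 35 34
f 34 35 36
f 34 36 20
f 35 17 37
f 35 37 36
f 36 37 38
f 36 38 20
f 37 17 39
f 37 39 38
f 38 39 40
f 38 40 20
f 39 17 41
f 39 41 40
f 40 41 42
f 40 42 20
f 41 17 18
f 41 18 42
f 42 18 19
f 42 19 20
f 43 80 59
f 80 54 83
f 59 83 48
f 80 83 59
f 43 59 55
f 59 48 60
f 55 60 44
f 59 60 55
f 43 55 64
f 55 44 65
f 64 65 50
f 55 65 64
f 43 64 76
f 64 50 79
f 76 79 53
f 64 79 76
f 43 76 80
f 76 53 84
f 80 84 54
f 76 84 80
f 44 60 71
f 60 48 74
f 71 74 52
f 60 74 71
f 48 83 61
f 83 54 82
f 61 82 47
f 83 82 61
f 54 84 81
f 84 53 77
f 81 77 45
f 84 77 81
f 53 79 78
f 79 50 66
f 78 66 49
f 79 66 78
f 50 65 70
f 65 44 67
f 70 67 51
f 65 67 70
f 46 72 58
f 72 52 73
f 58 73 47
f 72 73 58
f 46 58 56
f 58 47 57
f 56 57 45
f 58 57 56
f 46 56 63
f 56 45 62
f 63 62 49
f 56 62 63
f 46 63 68
f 63 49 69
f 68 69 51
f 63 69 68
f 46 68 72
f 68 51 75
f 72 75 52
f 68 75 72
f 47 73 61
f 73 52 74
f 61 74 48
f 73 74 61
f 45 57 81
f 57 47 82
f 81 82 54
f 57 82 81
f 49 62 78
f 62 45 77
f 78 77 53
f 62 77 78
f 51 69 70
f 69 49 66
f 70 66 50
f 69 66 70
f 52 75 71
f 75 51 67
f 71 67 44
f 75 67 71
f 86 88 85
f 89 86 85
f 85 88 87
f 87 89 85
f 86 92 88
f 90 86 89
f 90 92 86
f 88 92 87
f 91 89 87
f 87 92 91
f 91 90 89
f 92 90 91



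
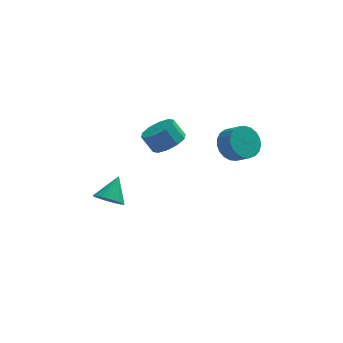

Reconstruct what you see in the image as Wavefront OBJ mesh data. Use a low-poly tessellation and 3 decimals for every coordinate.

v -3.658 -1.21 -2.012
v -3.111 -0.841 -2.639
v -3.062 -0.15 -0.868
v -3.423 -0.63 -2.672
v -3.776 -0.519 -2.592
v -4.108 -0.528 -2.411
v -4.362 -0.654 -2.161
v -4.495 -0.877 -1.885
v -4.483 -1.158 -1.632
v -4.328 -1.447 -1.444
v -4.057 -1.696 -1.354
v -3.717 -1.861 -1.378
v -3.367 -1.913 -1.512
v -3.067 -1.844 -1.732
v -2.87 -1.665 -2.001
v -2.808 -1.408 -2.271
v -2.894 -1.116 -2.497
v -0.405 -2.006 3.076
v 0.465 -1.719 3.525
v -0.146 -1.447 4.533
v -1.015 -1.734 4.084
v 0.218 -1.214 3.239
v -0.393 -0.942 4.247
v -0.267 -1.012 2.891
v -0.878 -0.74 3.899
v -0.805 -1.19 2.613
v -1.416 -0.918 3.622
v -1.189 -1.679 2.512
v -1.8 -1.407 3.521
v -1.274 -2.293 2.627
v -1.885 -2.021 3.635
v -1.027 -2.798 2.913
v -1.638 -2.526 3.921
v -0.542 -3 3.261
v -1.153 -2.728 4.269
v -0.004 -2.822 3.538
v -0.615 -2.55 4.547
v 0.38 -2.333 3.639
v -0.231 -2.061 4.648
v 2.929 -1.906 2.762
v 3.78 -1.558 2.235
v 4.423 -2.166 2.872
v 3.571 -2.514 3.398
v 3.743 -1.259 2.557
v 4.386 -1.867 3.194
v 3.566 -1.073 2.914
v 4.208 -1.681 3.551
v 3.278 -1.03 3.246
v 3.92 -1.638 3.883
v 2.93 -1.139 3.493
v 3.572 -1.747 4.13
v 2.581 -1.38 3.614
v 3.224 -1.988 4.251
v 2.293 -1.713 3.587
v 2.935 -2.321 4.224
v 2.115 -2.078 3.418
v 2.757 -2.686 4.055
v 2.077 -2.414 3.135
v 2.72 -3.022 3.772
v 2.187 -2.663 2.788
v 2.829 -3.27 3.425
v 2.425 -2.78 2.436
v 3.067 -3.388 3.073
v 2.75 -2.746 2.14
v 3.392 -3.354 2.777
v 3.106 -2.567 1.952
v 3.748 -3.175 2.589
v 3.431 -2.274 1.904
v 4.074 -2.882 2.541
v 3.67 -1.917 2.004
v 4.312 -2.525 2.641
f 2 1 4
f 2 4 3
f 4 1 5
f 4 5 3
f 5 1 6
f 5 6 3
f 6 1 7
f 6 7 3
f 7 1 8
f 7 8 3
f 8 1 9
f 8 9 3
f 9 1 10
f 9 10 3
f 10 1 11
f 10 11 3
f 11 1 12
f 11 12 3
f 12 1 13
f 12 13 3
f 13 1 14
f 13 14 3
f 14 1 15
f 14 15 3
f 15 1 16
f 15 16 3
f 16 1 17
f 16 17 3
f 17 1 2
f 17 2 3
f 19 18 22
f 19 22 20
f 20 22 23
f 20 23 21
f 22 18 24
f 22 24 23
f 23 24 25
f 23 25 21
f 24 18 26
f 24 26 25
f 25 26 27
f 25 27 21
f 26 18 28
f 26 28 27
f 27 28 29
f 27 29 21
f 28 18 30
f 28 30 29
f 29 30 31
f 29 31 21
f 30 18 32
f 30 32 31
f 31 32 33
f 31 33 21
f 32 18 34
f 32 34 33
f 33 34 35
f 33 35 21
f 34 18 36
f 34 36 35
f 35 36 37
f 35 37 21
f 36 18 38
f 36 38 37
f 37 38 39
f 37 39 21
f 38 18 19
f 38 19 39
f 39 19 20
f 39 20 21
f 41 40 44
f 41 44 42
f 42 44 45
f 42 45 43
f 44 40 46
f 44 46 45
f 45 46 47
f 45 47 43
f 46 40 48
f 46 48 47
f 47 48 49
f 47 49 43
f 48 40 50
f 48 50 49
f 49 50 51
f 49 51 43
f 50 40 52
f 50 52 51
f 51 52 53
f 51 53 43
f 52 40 54
f 52 54 53
f 53 54 55
f 53 55 43
f 54 40 56
f 54 56 55
f 55 56 57
f 55 57 43
f 56 40 58
f 56 58 57
f 57 58 59
f 57 59 43
f 58 40 60
f 58 60 59
f 59 60 61
f 59 61 43
f 60 40 62
f 60 62 61
f 61 62 63
f 61 63 43
f 62 40 64
f 62 64 63
f 63 64 65
f 63 65 43
f 64 40 66
f 64 66 65
f 65 66 67
f 65 67 43
f 66 40 68
f 66 68 67
f 67 68 69
f 67 69 43
f 68 40 70
f 68 70 69
f 69 70 71
f 69 71 43
f 70 40 41
f 70 41 71
f 71 41 42
f 71 42 43



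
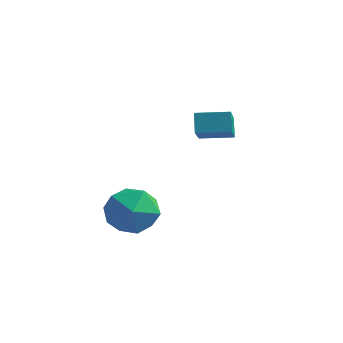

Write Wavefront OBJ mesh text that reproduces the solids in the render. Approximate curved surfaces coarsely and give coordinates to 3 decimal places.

v 1.797 -3.023 -2.686
v 2.486 -3.81 -2.796
v 0.514 -4.11 -2.944
v 1.203 -4.897 -3.054
v 1.064 -4.447 -2.114
v 1.857 -3.776 -1.954
v 1.143 -4.144 -3.786
v 1.936 -3.473 -3.626
v 2.081 -4.503 -3.476
v 2.033 -4.69 -2.442
v 0.967 -3.23 -3.298
v 0.919 -3.417 -2.264
v 2.539 -1.91 0.053
v 2.282 -1.564 0.751
v 1.788 -0.482 -0.931
v 1.532 -0.136 -0.233
v 3.548 -1.324 0.133
v 3.292 -0.978 0.831
v 2.798 0.104 -0.851
v 2.541 0.45 -0.153
f 1 12 6
f 1 6 2
f 1 2 8
f 1 8 11
f 1 11 12
f 2 6 10
f 6 12 5
f 12 11 3
f 11 8 7
f 8 2 9
f 4 10 5
f 4 5 3
f 4 3 7
f 4 7 9
f 4 9 10
f 5 10 6
f 3 5 12
f 7 3 11
f 9 7 8
f 10 9 2
f 14 16 13
f 17 14 13
f 13 16 15
f 15 17 13
f 14 20 16
f 18 14 17
f 18 20 14
f 16 20 15
f 19 17 15
f 15 20 19
f 19 18 17
f 20 18 19



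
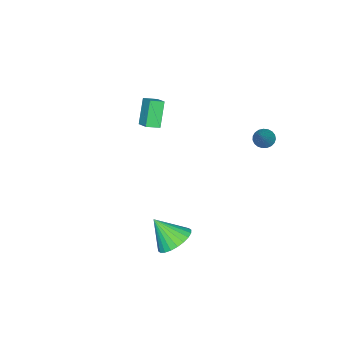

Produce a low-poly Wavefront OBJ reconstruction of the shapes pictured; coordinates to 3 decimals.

v 2.341 1.658 -2.255
v 2.772 0.96 -2.91
v 2.619 0.562 -0.905
v 3.1 1.179 -2.8
v 3.313 1.471 -2.606
v 3.378 1.791 -2.359
v 3.285 2.091 -2.097
v 3.048 2.325 -1.858
v 2.704 2.458 -1.679
v 2.304 2.469 -1.589
v 1.911 2.356 -1.599
v 1.582 2.137 -1.71
v 1.37 1.845 -1.903
v 1.305 1.524 -2.15
v 1.398 1.224 -2.413
v 1.635 0.99 -2.652
v 1.979 0.858 -2.83
v 2.378 0.847 -2.921
v -2.707 3.613 3.281
v -2.286 3.308 3.002
v -1.393 4.127 4.699
v -2.263 3.531 2.9
v -2.318 3.767 2.865
v -2.439 3.977 2.901
v -2.607 4.124 3.003
v -2.792 4.183 3.153
v -2.962 4.143 3.325
v -3.088 4.012 3.49
v -3.148 3.811 3.618
v -3.132 3.577 3.688
v -3.042 3.348 3.687
v -2.894 3.166 3.617
v -2.714 3.061 3.488
v -2.532 3.051 3.323
v -2.381 3.139 3.151
v -3.067 -3.53 0.735
v -3.923 -3.86 2.154
v -2.575 -2.714 1.223
v -3.431 -3.045 2.641
v -2.469 -4.035 0.979
v -3.325 -4.366 2.397
v -1.977 -3.22 1.466
v -2.833 -3.55 2.885
f 2 1 4
f 2 4 3
f 4 1 5
f 4 5 3
f 5 1 6
f 5 6 3
f 6 1 7
f 6 7 3
f 7 1 8
f 7 8 3
f 8 1 9
f 8 9 3
f 9 1 10
f 9 10 3
f 10 1 11
f 10 11 3
f 11 1 12
f 11 12 3
f 12 1 13
f 12 13 3
f 13 1 14
f 13 14 3
f 14 1 15
f 14 15 3
f 15 1 16
f 15 16 3
f 16 1 17
f 16 17 3
f 17 1 18
f 17 18 3
f 18 1 2
f 18 2 3
f 20 19 22
f 20 22 21
f 22 19 23
f 22 23 21
f 23 19 24
f 23 24 21
f 24 19 25
f 24 25 21
f 25 19 26
f 25 26 21
f 26 19 27
f 26 27 21
f 27 19 28
f 27 28 21
f 28 19 29
f 28 29 21
f 29 19 30
f 29 30 21
f 30 19 31
f 30 31 21
f 31 19 32
f 31 32 21
f 32 19 33
f 32 33 21
f 33 19 34
f 33 34 21
f 34 19 35
f 34 35 21
f 35 19 20
f 35 20 21
f 37 39 36
f 40 37 36
f 36 39 38
f 38 40 36
f 37 43 39
f 41 37 40
f 41 43 37
f 39 43 38
f 42 40 38
f 38 43 42
f 42 41 40
f 43 41 42



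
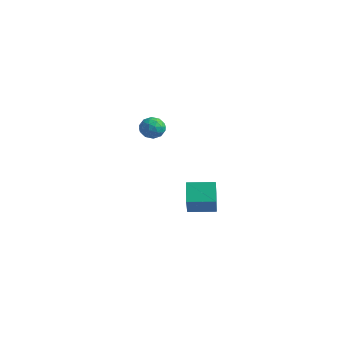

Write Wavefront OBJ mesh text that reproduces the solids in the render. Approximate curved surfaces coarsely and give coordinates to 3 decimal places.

v 2.535 -2.651 -0.57
v 1.826 -1.92 0.269
v 3.628 -1.639 -0.53
v 2.919 -0.908 0.31
v 3.281 -3.512 0.81
v 2.572 -2.781 1.65
v 4.374 -2.5 0.851
v 3.665 -1.769 1.69
v -4.186 1.419 1.603
v -3.754 1.808 2.12
v -3.526 0.372 1.84
v -3.094 0.761 2.357
v -3.843 0.613 2.508
v -4.25 1.26 2.362
v -3.03 0.92 1.598
v -3.437 1.567 1.452
v -3.039 1.5 2.117
v -3.542 1.31 2.68
v -3.738 0.87 1.28
v -4.241 0.68 1.843
v -4.027 1.705 1.841
v -3.253 0.475 2.119
v -3.693 0.388 2.208
v -3.439 0.617 2.512
v -4.319 1.383 1.983
v -4.066 1.612 2.287
v -4.118 0.91 2.515
v -3.214 0.568 1.673
v -2.961 0.797 1.977
v -3.841 1.563 1.448
v -3.587 1.792 1.752
v -3.162 1.27 1.445
v -3.354 1.753 2.143
v -2.966 1.138 2.282
v -2.928 1.231 1.836
v -3.167 1.611 1.75
v -3.649 1.641 2.474
v -3.262 1.026 2.613
v -3.702 0.939 2.702
v -3.941 1.319 2.616
v -3.229 1.46 2.472
v -4.018 1.154 1.347
v -3.631 0.539 1.486
v -3.339 0.861 1.344
v -3.578 1.241 1.258
v -4.314 1.042 1.678
v -3.926 0.427 1.817
v -4.113 0.569 2.21
v -4.352 0.949 2.124
v -4.051 0.72 1.488
f 2 4 1
f 5 2 1
f 1 4 3
f 3 5 1
f 2 8 4
f 6 2 5
f 6 8 2
f 4 8 3
f 7 5 3
f 3 8 7
f 7 6 5
f 8 6 7
f 9 46 25
f 46 20 49
f 25 49 14
f 46 49 25
f 9 25 21
f 25 14 26
f 21 26 10
f 25 26 21
f 9 21 30
f 21 10 31
f 30 31 16
f 21 31 30
f 9 30 42
f 30 16 45
f 42 45 19
f 30 45 42
f 9 42 46
f 42 19 50
f 46 50 20
f 42 50 46
f 10 26 37
f 26 14 40
f 37 40 18
f 26 40 37
f 14 49 27
f 49 20 48
f 27 48 13
f 49 48 27
f 20 50 47
f 50 19 43
f 47 43 11
f 50 43 47
f 19 45 44
f 45 16 32
f 44 32 15
f 45 32 44
f 16 31 36
f 31 10 33
f 36 33 17
f 31 33 36
f 12 38 24
f 38 18 39
f 24 39 13
f 38 39 24
f 12 24 22
f 24 13 23
f 22 23 11
f 24 23 22
f 12 22 29
f 22 11 28
f 29 28 15
f 22 28 29
f 12 29 34
f 29 15 35
f 34 35 17
f 29 35 34
f 12 34 38
f 34 17 41
f 38 41 18
f 34 41 38
f 13 39 27
f 39 18 40
f 27 40 14
f 39 40 27
f 11 23 47
f 23 13 48
f 47 48 20
f 23 48 47
f 15 28 44
f 28 11 43
f 44 43 19
f 28 43 44
f 17 35 36
f 35 15 32
f 36 32 16
f 35 32 36
f 18 41 37
f 41 17 33
f 37 33 10
f 41 33 37



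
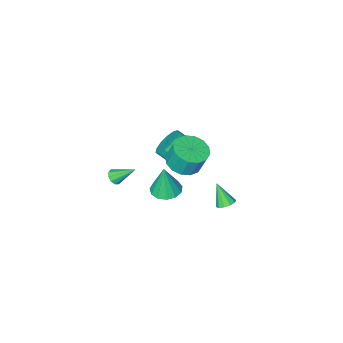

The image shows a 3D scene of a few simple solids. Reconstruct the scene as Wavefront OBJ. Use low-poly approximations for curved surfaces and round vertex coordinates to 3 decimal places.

v 1.195 1.919 2.543
v 1.953 1.274 2.877
v 1.744 1.716 4.21
v 0.985 2.361 3.877
v 2.206 1.741 2.762
v 1.997 2.183 4.095
v 2.188 2.255 2.588
v 1.979 2.698 3.921
v 1.904 2.68 2.403
v 1.695 3.122 3.736
v 1.43 2.901 2.255
v 1.22 3.343 3.588
v 0.893 2.858 2.184
v 0.683 3.3 3.517
v 0.436 2.564 2.21
v 0.227 3.006 3.543
v 0.183 2.097 2.325
v -0.026 2.539 3.658
v 0.201 1.582 2.499
v -0.008 2.025 3.832
v 0.485 1.158 2.684
v 0.276 1.6 4.017
v 0.96 0.937 2.832
v 0.75 1.379 4.165
v 1.497 0.98 2.903
v 1.287 1.422 4.236
v -2.091 -2.083 -2.368
v -1.314 -2.114 -2.997
v -0.392 -3.267 -1.801
v -1.169 -3.237 -1.172
v -1.221 -1.68 -2.65
v -0.298 -2.833 -1.454
v -1.404 -1.374 -2.213
v -0.481 -2.527 -1.018
v -1.805 -1.293 -1.826
v -0.883 -2.446 -0.631
v -2.297 -1.463 -1.611
v -1.375 -2.617 -0.415
v -2.724 -1.831 -1.636
v -1.801 -2.984 -0.44
v -2.95 -2.278 -1.893
v -2.027 -3.431 -0.698
v -2.903 -2.664 -2.301
v -1.98 -3.817 -1.106
v -2.598 -2.865 -2.73
v -1.676 -4.018 -1.535
v -2.133 -2.818 -3.045
v -1.21 -3.972 -1.849
v -1.654 -2.538 -3.144
v -0.732 -3.691 -1.948
v 3.054 2.994 2.018
v 3.843 3.379 1.951
v 3.206 3.006 3.882
v 3.51 3.746 1.976
v 3.032 3.874 2.014
v 2.562 3.723 2.054
v 2.247 3.34 2.082
v 2.189 2.848 2.09
v 2.405 2.402 2.075
v 2.828 2.144 2.042
v 3.322 2.156 2.002
v 3.731 2.434 1.966
v 3.925 2.89 1.948
v 1.901 -4.077 -3.508
v 2.188 -4.29 -3.089
v 1.099 -3.123 -2.472
v 2.358 -4.02 -3.207
v 2.353 -3.771 -3.439
v 2.176 -3.64 -3.697
v 1.894 -3.675 -3.883
v 1.614 -3.864 -3.926
v 1.444 -4.134 -3.809
v 1.449 -4.382 -3.577
v 1.626 -4.514 -3.318
v 1.908 -4.478 -3.132
v 0.04 4.299 0.072
v 0.425 4.671 0.294
v 0.12 3.501 1.268
v 0.098 4.781 0.389
v -0.252 4.706 0.363
v -0.49 4.476 0.226
v -0.526 4.178 0.03
v -0.345 3.926 -0.15
v -0.018 3.816 -0.246
v 0.332 3.891 -0.22
v 0.57 4.121 -0.082
v 0.606 4.419 0.114
f 2 1 5
f 2 5 3
f 3 5 6
f 3 6 4
f 5 1 7
f 5 7 6
f 6 7 8
f 6 8 4
f 7 1 9
f 7 9 8
f 8 9 10
f 8 10 4
f 9 1 11
f 9 11 10
f 10 11 12
f 10 12 4
f 11 1 13
f 11 13 12
f 12 13 14
f 12 14 4
f 13 1 15
f 13 15 14
f 14 15 16
f 14 16 4
f 15 1 17
f 15 17 16
f 16 17 18
f 16 18 4
f 17 1 19
f 17 19 18
f 18 19 20
f 18 20 4
f 19 1 21
f 19 21 20
f 20 21 22
f 20 22 4
f 21 1 23
f 21 23 22
f 22 23 24
f 22 24 4
f 23 1 25
f 23 25 24
f 24 25 26
f 24 26 4
f 25 1 2
f 25 2 26
f 26 2 3
f 26 3 4
f 28 27 31
f 28 31 29
f 29 31 32
f 29 32 30
f 31 27 33
f 31 33 32
f 32 33 34
f 32 34 30
f 33 27 35
f 33 35 34
f 34 35 36
f 34 36 30
f 35 27 37
f 35 37 36
f 36 37 38
f 36 38 30
f 37 27 39
f 37 39 38
f 38 39 40
f 38 40 30
f 39 27 41
f 39 41 40
f 40 41 42
f 40 42 30
f 41 27 43
f 41 43 42
f 42 43 44
f 42 44 30
f 43 27 45
f 43 45 44
f 44 45 46
f 44 46 30
f 45 27 47
f 45 47 46
f 46 47 48
f 46 48 30
f 47 27 49
f 47 49 48
f 48 49 50
f 48 50 30
f 49 27 28
f 49 28 50
f 50 28 29
f 50 29 30
f 52 51 54
f 52 54 53
f 54 51 55
f 54 55 53
f 55 51 56
f 55 56 53
f 56 51 57
f 56 57 53
f 57 51 58
f 57 58 53
f 58 51 59
f 58 59 53
f 59 51 60
f 59 60 53
f 60 51 61
f 60 61 53
f 61 51 62
f 61 62 53
f 62 51 63
f 62 63 53
f 63 51 52
f 63 52 53
f 65 64 67
f 65 67 66
f 67 64 68
f 67 68 66
f 68 64 69
f 68 69 66
f 69 64 70
f 69 70 66
f 70 64 71
f 70 71 66
f 71 64 72
f 71 72 66
f 72 64 73
f 72 73 66
f 73 64 74
f 73 74 66
f 74 64 75
f 74 75 66
f 75 64 65
f 75 65 66
f 77 76 79
f 77 79 78
f 79 76 80
f 79 80 78
f 80 76 81
f 80 81 78
f 81 76 82
f 81 82 78
f 82 76 83
f 82 83 78
f 83 76 84
f 83 84 78
f 84 76 85
f 84 85 78
f 85 76 86
f 85 86 78
f 86 76 87
f 86 87 78
f 87 76 77
f 87 77 78



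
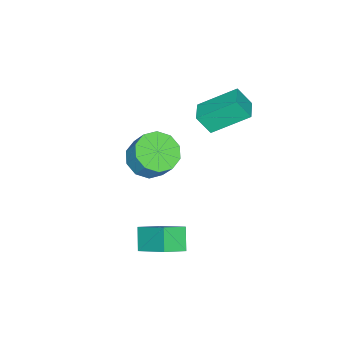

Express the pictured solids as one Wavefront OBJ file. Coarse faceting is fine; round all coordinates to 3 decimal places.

v -1.939 -0.554 -0.573
v -1.703 -1.155 0.355
v -2.87 0.871 0.587
v -2.634 0.271 1.514
v -1.046 -0.051 -0.474
v -0.81 -0.651 0.453
v -1.977 1.375 0.685
v -1.741 0.774 1.613
v 3.289 -0.932 -3.873
v 3.54 0.555 -2.685
v 2.422 -0.406 -4.349
v 2.673 1.081 -3.16
v 4.007 -0.441 -4.64
v 4.258 1.046 -3.451
v 3.14 0.085 -5.115
v 3.391 1.572 -3.927
v 0.729 -2.083 -1.911
v 1.742 -2.067 -2.144
v 1.985 -1.401 -1.042
v 0.971 -1.417 -0.809
v 1.471 -1.544 -2.4
v 1.714 -0.878 -1.299
v 0.916 -1.227 -2.47
v 1.159 -0.56 -1.369
v 0.29 -1.237 -2.326
v 0.532 -0.57 -1.225
v -0.169 -1.57 -2.023
v 0.074 -0.904 -0.922
v -0.285 -2.099 -1.678
v -0.042 -1.433 -0.576
v -0.014 -2.622 -1.421
v 0.229 -1.956 -0.32
v 0.541 -2.94 -1.351
v 0.784 -2.273 -0.25
v 1.168 -2.93 -1.495
v 1.41 -2.263 -0.394
v 1.626 -2.596 -1.798
v 1.869 -1.93 -0.697
f 2 4 1
f 5 2 1
f 1 4 3
f 3 5 1
f 2 8 4
f 6 2 5
f 6 8 2
f 4 8 3
f 7 5 3
f 3 8 7
f 7 6 5
f 8 6 7
f 10 12 9
f 13 10 9
f 9 12 11
f 11 13 9
f 10 16 12
f 14 10 13
f 14 16 10
f 12 16 11
f 15 13 11
f 11 16 15
f 15 14 13
f 16 14 15
f 18 17 21
f 18 21 19
f 19 21 22
f 19 22 20
f 21 17 23
f 21 23 22
f 22 23 24
f 22 24 20
f 23 17 25
f 23 25 24
f 24 25 26
f 24 26 20
f 25 17 27
f 25 27 26
f 26 27 28
f 26 28 20
f 27 17 29
f 27 29 28
f 28 29 30
f 28 30 20
f 29 17 31
f 29 31 30
f 30 31 32
f 30 32 20
f 31 17 33
f 31 33 32
f 32 33 34
f 32 34 20
f 33 17 35
f 33 35 34
f 34 35 36
f 34 36 20
f 35 17 37
f 35 37 36
f 36 37 38
f 36 38 20
f 37 17 18
f 37 18 38
f 38 18 19
f 38 19 20



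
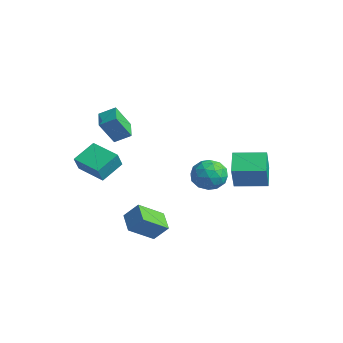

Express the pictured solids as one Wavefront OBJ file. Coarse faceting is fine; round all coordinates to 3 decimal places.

v -1.991 3.755 -2.067
v -1.007 3.205 -1.765
v -2.993 2.515 -1.055
v -2.009 1.965 -0.753
v -2.231 3.033 -0.338
v -1.612 3.799 -0.964
v -2.388 1.921 -1.856
v -1.769 2.687 -2.482
v -1.252 2.072 -1.635
v -1.155 2.759 -0.697
v -2.845 2.961 -2.123
v -2.748 3.648 -1.185
v -1.411 3.589 -2.005
v -2.589 2.131 -0.815
v -2.72 2.759 -0.571
v -2.141 2.436 -0.394
v -1.767 3.938 -1.534
v -1.188 3.615 -1.357
v -1.908 3.514 -0.518
v -2.812 2.105 -1.463
v -2.233 1.782 -1.286
v -1.859 3.284 -2.426
v -1.28 2.961 -2.249
v -2.092 2.206 -2.302
v -0.976 2.6 -1.751
v -1.565 1.871 -1.157
v -1.788 1.844 -1.805
v -1.424 2.295 -2.172
v -0.92 3.004 -1.2
v -1.508 2.275 -0.605
v -1.639 2.902 -0.361
v -1.275 3.353 -0.729
v -1.064 2.337 -1.124
v -2.492 3.445 -2.215
v -3.08 2.716 -1.62
v -2.725 2.367 -2.091
v -2.361 2.818 -2.459
v -2.435 3.849 -1.663
v -3.024 3.12 -1.069
v -2.576 3.425 -0.648
v -2.212 3.876 -1.015
v -2.936 3.383 -1.696
v 0.968 -4.202 -1.573
v 1.513 -3.58 -0.649
v 1.006 -2.661 -2.632
v 1.551 -2.039 -1.708
v 2.189 -4.561 -2.052
v 2.734 -3.939 -1.128
v 2.227 -3.02 -3.111
v 2.772 -2.398 -2.187
v 0.712 2.947 0.296
v 1.403 2.356 1.907
v 1.8 4.514 0.404
v 2.491 3.923 2.015
v 1.869 2.197 -0.475
v 2.56 1.606 1.136
v 2.957 3.764 -0.367
v 3.648 3.173 1.244
v -4.26 -4.323 -0.146
v -4.609 -2.916 0.663
v -2.535 -3.678 -0.523
v -2.884 -2.271 0.286
v -3.856 -4.809 0.874
v -4.205 -3.402 1.683
v -2.131 -4.164 0.497
v -2.48 -2.757 1.306
v -3.197 -2.602 1.989
v -3.29 -3.499 3.477
v -4.418 -2.002 2.275
v -4.51 -2.899 3.763
v -2.67 -1.781 2.517
v -2.762 -2.678 4.005
v -3.89 -1.181 2.803
v -3.983 -2.078 4.291
f 1 38 17
f 38 12 41
f 17 41 6
f 38 41 17
f 1 17 13
f 17 6 18
f 13 18 2
f 17 18 13
f 1 13 22
f 13 2 23
f 22 23 8
f 13 23 22
f 1 22 34
f 22 8 37
f 34 37 11
f 22 37 34
f 1 34 38
f 34 11 42
f 38 42 12
f 34 42 38
f 2 18 29
f 18 6 32
f 29 32 10
f 18 32 29
f 6 41 19
f 41 12 40
f 19 40 5
f 41 40 19
f 12 42 39
f 42 11 35
f 39 35 3
f 42 35 39
f 11 37 36
f 37 8 24
f 36 24 7
f 37 24 36
f 8 23 28
f 23 2 25
f 28 25 9
f 23 25 28
f 4 30 16
f 30 10 31
f 16 31 5
f 30 31 16
f 4 16 14
f 16 5 15
f 14 15 3
f 16 15 14
f 4 14 21
f 14 3 20
f 21 20 7
f 14 20 21
f 4 21 26
f 21 7 27
f 26 27 9
f 21 27 26
f 4 26 30
f 26 9 33
f 30 33 10
f 26 33 30
f 5 31 19
f 31 10 32
f 19 32 6
f 31 32 19
f 3 15 39
f 15 5 40
f 39 40 12
f 15 40 39
f 7 20 36
f 20 3 35
f 36 35 11
f 20 35 36
f 9 27 28
f 27 7 24
f 28 24 8
f 27 24 28
f 10 33 29
f 33 9 25
f 29 25 2
f 33 25 29
f 44 46 43
f 47 44 43
f 43 46 45
f 45 47 43
f 44 50 46
f 48 44 47
f 48 50 44
f 46 50 45
f 49 47 45
f 45 50 49
f 49 48 47
f 50 48 49
f 52 54 51
f 55 52 51
f 51 54 53
f 53 55 51
f 52 58 54
f 56 52 55
f 56 58 52
f 54 58 53
f 57 55 53
f 53 58 57
f 57 56 55
f 58 56 57
f 60 62 59
f 63 60 59
f 59 62 61
f 61 63 59
f 60 66 62
f 64 60 63
f 64 66 60
f 62 66 61
f 65 63 61
f 61 66 65
f 65 64 63
f 66 64 65
f 68 70 67
f 71 68 67
f 67 70 69
f 69 71 67
f 68 74 70
f 72 68 71
f 72 74 68
f 70 74 69
f 73 71 69
f 69 74 73
f 73 72 71
f 74 72 73



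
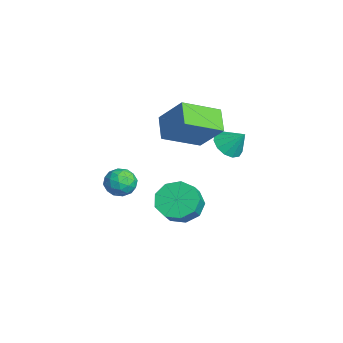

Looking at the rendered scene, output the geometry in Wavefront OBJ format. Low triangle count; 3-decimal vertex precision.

v -3.611 2.115 -0.75
v -3.072 1.49 -0.593
v -3.109 2.765 0.11
v -2.867 1.764 -0.92
v -2.899 2.15 -1.193
v -3.157 2.524 -1.326
v -3.559 2.768 -1.275
v -3.978 2.805 -1.058
v -4.28 2.622 -0.743
v -4.371 2.279 -0.431
v -4.22 1.883 -0.219
v -3.876 1.561 -0.176
v -3.448 1.414 -0.316
v -1.871 -0.363 -3.273
v -1.083 -0.359 -3.952
v -0.421 -0.732 -3.185
v -1.209 -0.737 -2.507
v -1.119 0.268 -3.616
v -0.456 -0.106 -2.85
v -1.507 0.599 -3.12
v -0.844 0.225 -2.353
v -2.065 0.479 -2.696
v -1.402 0.106 -1.929
v -2.533 -0.034 -2.541
v -1.87 -0.407 -1.775
v -2.691 -0.701 -2.73
v -2.028 -1.075 -1.963
v -2.466 -1.211 -3.173
v -1.803 -1.584 -2.406
v -1.962 -1.323 -3.662
v -1.3 -1.697 -2.896
v -1.416 -0.987 -3.97
v -0.754 -1.36 -3.204
v -1.63 -1.331 1.202
v -2.73 -1.213 1.886
v -1.968 0.468 0.348
v -3.068 0.587 1.032
v -0.692 -0.507 2.568
v -1.792 -0.388 3.252
v -1.03 1.293 1.714
v -2.13 1.411 2.398
v 1.112 -3.324 1.181
v 1.796 -3.16 0.902
v 0.964 -4.18 0.318
v 1.648 -4.016 0.039
v 1.585 -4.352 0.714
v 1.677 -3.823 1.248
v 1.083 -3.517 -0.028
v 1.175 -2.988 0.506
v 1.779 -3.28 0.155
v 2.089 -3.796 0.613
v 0.671 -3.544 0.607
v 0.981 -4.06 1.065
v 1.467 -3.167 1.118
v 1.293 -4.173 0.102
v 1.256 -4.371 0.5
v 1.658 -4.275 0.335
v 1.397 -3.556 1.321
v 1.799 -3.461 1.157
v 1.675 -4.161 1.046
v 0.961 -3.879 0.063
v 1.363 -3.784 -0.101
v 1.102 -3.065 0.885
v 1.504 -2.969 0.72
v 1.085 -3.179 0.174
v 1.859 -3.141 0.514
v 1.772 -3.644 0.006
v 1.44 -3.351 -0.033
v 1.494 -3.04 0.281
v 2.041 -3.445 0.784
v 1.954 -3.948 0.276
v 1.917 -4.145 0.673
v 1.971 -3.834 0.987
v 2.031 -3.515 0.344
v 0.806 -3.392 0.944
v 0.719 -3.895 0.436
v 0.789 -3.506 0.233
v 0.843 -3.195 0.547
v 0.988 -3.696 1.214
v 0.901 -4.199 0.706
v 1.266 -4.3 0.939
v 1.32 -3.989 1.253
v 0.729 -3.825 0.876
f 2 1 4
f 2 4 3
f 4 1 5
f 4 5 3
f 5 1 6
f 5 6 3
f 6 1 7
f 6 7 3
f 7 1 8
f 7 8 3
f 8 1 9
f 8 9 3
f 9 1 10
f 9 10 3
f 10 1 11
f 10 11 3
f 11 1 12
f 11 12 3
f 12 1 13
f 12 13 3
f 13 1 2
f 13 2 3
f 15 14 18
f 15 18 16
f 16 18 19
f 16 19 17
f 18 14 20
f 18 20 19
f 19 20 21
f 19 21 17
f 20 14 22
f 20 22 21
f 21 22 23
f 21 23 17
f 22 14 24
f 22 24 23
f 23 24 25
f 23 25 17
f 24 14 26
f 24 26 25
f 25 26 27
f 25 27 17
f 26 14 28
f 26 28 27
f 27 28 29
f 27 29 17
f 28 14 30
f 28 30 29
f 29 30 31
f 29 31 17
f 30 14 32
f 30 32 31
f 31 32 33
f 31 33 17
f 32 14 15
f 32 15 33
f 33 15 16
f 33 16 17
f 35 37 34
f 38 35 34
f 34 37 36
f 36 38 34
f 35 41 37
f 39 35 38
f 39 41 35
f 37 41 36
f 40 38 36
f 36 41 40
f 40 39 38
f 41 39 40
f 42 79 58
f 79 53 82
f 58 82 47
f 79 82 58
f 42 58 54
f 58 47 59
f 54 59 43
f 58 59 54
f 42 54 63
f 54 43 64
f 63 64 49
f 54 64 63
f 42 63 75
f 63 49 78
f 75 78 52
f 63 78 75
f 42 75 79
f 75 52 83
f 79 83 53
f 75 83 79
f 43 59 70
f 59 47 73
f 70 73 51
f 59 73 70
f 47 82 60
f 82 53 81
f 60 81 46
f 82 81 60
f 53 83 80
f 83 52 76
f 80 76 44
f 83 76 80
f 52 78 77
f 78 49 65
f 77 65 48
f 78 65 77
f 49 64 69
f 64 43 66
f 69 66 50
f 64 66 69
f 45 71 57
f 71 51 72
f 57 72 46
f 71 72 57
f 45 57 55
f 57 46 56
f 55 56 44
f 57 56 55
f 45 55 62
f 55 44 61
f 62 61 48
f 55 61 62
f 45 62 67
f 62 48 68
f 67 68 50
f 62 68 67
f 45 67 71
f 67 50 74
f 71 74 51
f 67 74 71
f 46 72 60
f 72 51 73
f 60 73 47
f 72 73 60
f 44 56 80
f 56 46 81
f 80 81 53
f 56 81 80
f 48 61 77
f 61 44 76
f 77 76 52
f 61 76 77
f 50 68 69
f 68 48 65
f 69 65 49
f 68 65 69
f 51 74 70
f 74 50 66
f 70 66 43
f 74 66 70



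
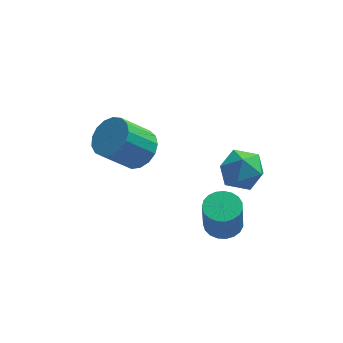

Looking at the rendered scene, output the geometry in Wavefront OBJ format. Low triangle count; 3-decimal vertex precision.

v 2.028 1.913 3.718
v 2.752 1.7 3.667
v 1.728 1.1 2.853
v 2.452 0.887 2.802
v 2.052 0.725 3.424
v 2.238 1.227 3.959
v 2.242 1.573 2.561
v 2.428 2.075 3.096
v 2.885 1.489 2.952
v 2.767 0.965 3.486
v 1.713 1.835 3.034
v 1.595 1.311 3.568
v 1.718 1.235 0.717
v 2.309 1.329 0.764
v 2.253 1.098 1.93
v 1.662 1.005 1.883
v 2.217 1.557 0.804
v 2.161 1.327 1.971
v 2.038 1.73 0.83
v 1.983 1.499 1.996
v 1.805 1.817 0.836
v 1.749 1.586 2.002
v 1.556 1.803 0.821
v 1.5 1.573 1.988
v 1.335 1.692 0.789
v 1.279 1.461 1.955
v 1.181 1.501 0.744
v 1.125 1.271 1.91
v 1.119 1.265 0.694
v 1.063 1.034 1.86
v 1.161 1.023 0.648
v 1.105 0.792 1.814
v 1.299 0.818 0.614
v 1.243 0.588 1.781
v 1.51 0.685 0.598
v 1.454 0.455 1.764
v 1.756 0.647 0.603
v 1.7 0.417 1.769
v 1.996 0.711 0.627
v 1.94 0.481 1.793
v 2.188 0.866 0.666
v 2.132 0.635 1.833
v 2.299 1.084 0.715
v 2.243 0.854 1.881
v -0.681 3.935 1.755
v -0.155 4.083 2.254
v -1.034 3.794 3.265
v -1.559 3.645 2.765
v -0.315 4.395 2.204
v -1.194 4.106 3.215
v -0.559 4.601 2.052
v -1.438 4.312 3.062
v -0.83 4.655 1.831
v -1.709 4.366 2.841
v -1.068 4.544 1.592
v -1.947 4.255 2.603
v -1.216 4.293 1.391
v -2.095 4.004 2.402
v -1.242 3.96 1.274
v -2.121 3.671 2.284
v -1.139 3.621 1.266
v -2.018 3.332 2.276
v -0.931 3.354 1.37
v -1.81 3.065 2.381
v -0.666 3.22 1.563
v -1.545 2.931 2.573
v -0.404 3.25 1.799
v -1.283 2.96 2.81
v -0.205 3.436 2.026
v -1.084 3.147 3.036
v -0.115 3.737 2.19
v -0.994 3.448 3.2
f 1 12 6
f 1 6 2
f 1 2 8
f 1 8 11
f 1 11 12
f 2 6 10
f 6 12 5
f 12 11 3
f 11 8 7
f 8 2 9
f 4 10 5
f 4 5 3
f 4 3 7
f 4 7 9
f 4 9 10
f 5 10 6
f 3 5 12
f 7 3 11
f 9 7 8
f 10 9 2
f 14 13 17
f 14 17 15
f 15 17 18
f 15 18 16
f 17 13 19
f 17 19 18
f 18 19 20
f 18 20 16
f 19 13 21
f 19 21 20
f 20 21 22
f 20 22 16
f 21 13 23
f 21 23 22
f 22 23 24
f 22 24 16
f 23 13 25
f 23 25 24
f 24 25 26
f 24 26 16
f 25 13 27
f 25 27 26
f 26 27 28
f 26 28 16
f 27 13 29
f 27 29 28
f 28 29 30
f 28 30 16
f 29 13 31
f 29 31 30
f 30 31 32
f 30 32 16
f 31 13 33
f 31 33 32
f 32 33 34
f 32 34 16
f 33 13 35
f 33 35 34
f 34 35 36
f 34 36 16
f 35 13 37
f 35 37 36
f 36 37 38
f 36 38 16
f 37 13 39
f 37 39 38
f 38 39 40
f 38 40 16
f 39 13 41
f 39 41 40
f 40 41 42
f 40 42 16
f 41 13 43
f 41 43 42
f 42 43 44
f 42 44 16
f 43 13 14
f 43 14 44
f 44 14 15
f 44 15 16
f 46 45 49
f 46 49 47
f 47 49 50
f 47 50 48
f 49 45 51
f 49 51 50
f 50 51 52
f 50 52 48
f 51 45 53
f 51 53 52
f 52 53 54
f 52 54 48
f 53 45 55
f 53 55 54
f 54 55 56
f 54 56 48
f 55 45 57
f 55 57 56
f 56 57 58
f 56 58 48
f 57 45 59
f 57 59 58
f 58 59 60
f 58 60 48
f 59 45 61
f 59 61 60
f 60 61 62
f 60 62 48
f 61 45 63
f 61 63 62
f 62 63 64
f 62 64 48
f 63 45 65
f 63 65 64
f 64 65 66
f 64 66 48
f 65 45 67
f 65 67 66
f 66 67 68
f 66 68 48
f 67 45 69
f 67 69 68
f 68 69 70
f 68 70 48
f 69 45 71
f 69 71 70
f 70 71 72
f 70 72 48
f 71 45 46
f 71 46 72
f 72 46 47
f 72 47 48

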